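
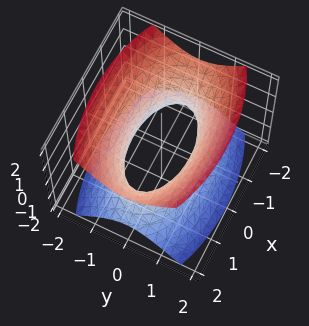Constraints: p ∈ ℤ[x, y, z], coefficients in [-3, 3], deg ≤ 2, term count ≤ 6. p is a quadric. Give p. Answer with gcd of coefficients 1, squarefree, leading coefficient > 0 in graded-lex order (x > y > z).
x^2 + 3*y^2 - 2*z^2 - 2

(a) deg p = 2.
(b) Symmetries: mirror symmetry y ↦ −y ⇒ only even powers of y; it's symmetric under z → −z, forcing even powers of z; the x ↦ −x reflection is a symmetry, so x appears only in even powers.
(c) Reading off the gridlines: the surface avoids every integer z-axis point in the box.
(d) Together with the visible shape, these determine p as stated.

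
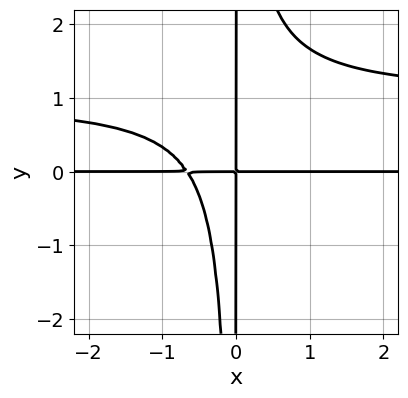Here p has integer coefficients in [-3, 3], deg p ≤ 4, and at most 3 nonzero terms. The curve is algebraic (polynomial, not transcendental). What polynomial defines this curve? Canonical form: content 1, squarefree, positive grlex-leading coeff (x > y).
3*x^2*y^2 - 3*x^2*y - 2*x*y

(a) The degree is 4 — no degree-3 curve has this shape.
(b) Against the integer gridlines: every point of the y-axis in the box is on the curve; the visible x-axis segment lies entirely on the curve.
(c) Fitting integer coefficients to these (and the overall shape) gives p.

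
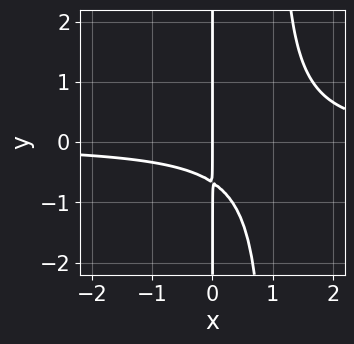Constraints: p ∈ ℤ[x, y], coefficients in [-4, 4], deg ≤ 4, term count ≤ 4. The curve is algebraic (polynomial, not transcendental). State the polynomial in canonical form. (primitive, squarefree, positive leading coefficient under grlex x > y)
The degree is 3 — no degree-2 curve has this shape.
From the visible intercepts: every point of the y-axis in the box is on the curve; one x-axis crossing is at x = 0.
These observations pin down the coefficients.

3*x^2*y - 3*x*y - 2*x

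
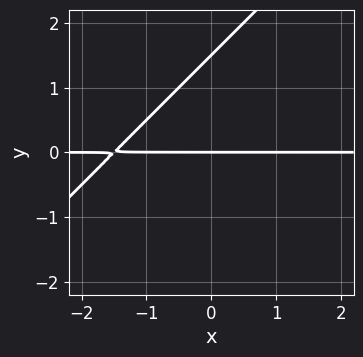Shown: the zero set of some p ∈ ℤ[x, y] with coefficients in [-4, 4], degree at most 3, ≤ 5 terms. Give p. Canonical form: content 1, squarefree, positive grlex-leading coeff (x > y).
Degree: no degree-1 curve has this shape, so deg p = 2.
From the visible intercepts: one y-axis crossing is at y = 0; every point of the x-axis in the box is on the curve.
These observations pin down the coefficients.

2*x*y - 2*y^2 + 3*y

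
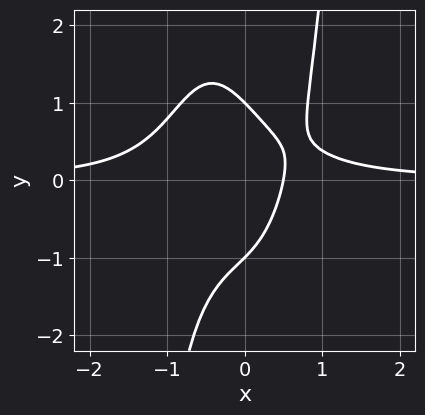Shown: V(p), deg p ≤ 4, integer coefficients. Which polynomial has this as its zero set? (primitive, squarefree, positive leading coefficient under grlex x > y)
3*x^3*y - y^2 - 2*x + 1

(a) deg p = 4. No degree-3 curve has this shape.
(b) Reading off the gridlines: the y-axis gridline crossings are at y ∈ {-1, 1}.
(c) Matching integer coefficients to the picture gives p.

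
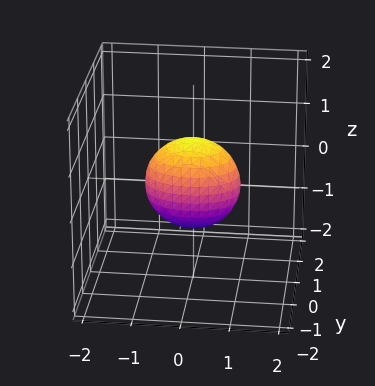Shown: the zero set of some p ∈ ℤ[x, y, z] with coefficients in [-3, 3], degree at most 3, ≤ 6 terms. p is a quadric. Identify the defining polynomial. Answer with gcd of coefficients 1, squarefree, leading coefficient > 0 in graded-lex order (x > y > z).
x^2 + 2*y^2 + z^2 - 1

deg p = 2.
Symmetries: the x ↦ −x reflection is a symmetry, so x appears only in even powers; mirror symmetry y ↦ −y ⇒ only even powers of y; it's symmetric under z → −z, forcing even powers of z.
Observable constraints: the x-axis gridline crossings are at x ∈ {-1, 1}; the z-axis gridline crossings are at z ∈ {-1, 1}.
Together with the visible shape, these determine p as stated.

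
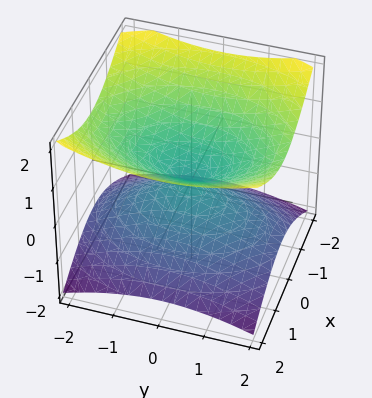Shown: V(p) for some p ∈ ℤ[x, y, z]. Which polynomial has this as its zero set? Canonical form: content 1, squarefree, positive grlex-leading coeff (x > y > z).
2*x^2 + y^2 - 3*z^2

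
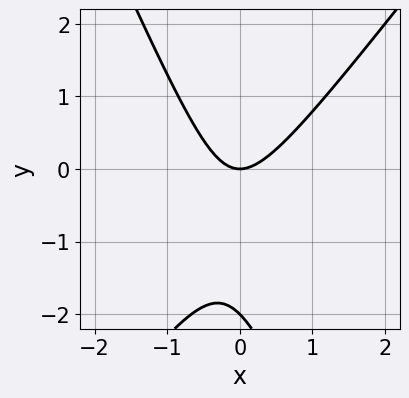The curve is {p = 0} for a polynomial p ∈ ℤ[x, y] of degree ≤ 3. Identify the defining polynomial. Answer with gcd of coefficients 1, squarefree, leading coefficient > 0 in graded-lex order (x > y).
First, deg p = 2.
Next, reading off the gridlines: the y-axis gridline crossings are at y ∈ {-2, 0}; one x-axis crossing is at x = 0.
Finally, these observations pin down the coefficients.

3*x^2 - x*y - y^2 - 2*y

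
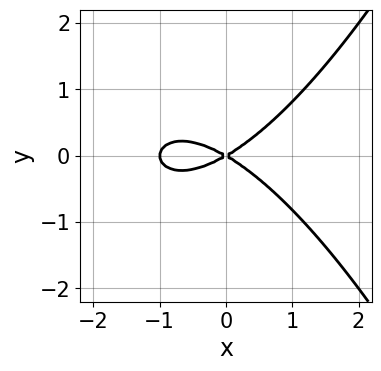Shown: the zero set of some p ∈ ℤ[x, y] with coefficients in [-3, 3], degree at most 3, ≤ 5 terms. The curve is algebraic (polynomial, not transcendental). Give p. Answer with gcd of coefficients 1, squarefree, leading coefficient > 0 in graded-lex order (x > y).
First, the degree is 3 — the shape is more complex than any degree-2 curve.
Next, symmetries: the y ↦ −y reflection is a symmetry, so y appears only in even powers.
Then, observable constraints: among the integer gridlines, it crosses the x-axis at x ∈ {-1, 0}; it crosses the y-axis at the gridline y = 0.
Finally, putting this together gives p.

x^3 + x^2 - 3*y^2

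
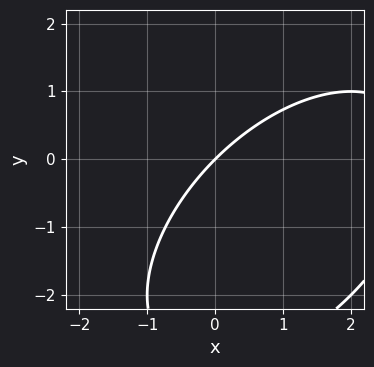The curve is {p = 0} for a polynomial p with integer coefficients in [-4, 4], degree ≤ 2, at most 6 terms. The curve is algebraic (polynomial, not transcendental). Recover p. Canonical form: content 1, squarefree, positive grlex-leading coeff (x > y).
x^2 - x*y + y^2 - 3*x + 3*y

First, deg p = 2. A generic line meets the curve in up to 2 points.
Then, checking where it meets the axes: it meets the y-axis at y = 0 (among the integer gridlines); it meets the x-axis at x = 0 (among the integer gridlines).
Finally, these observations pin down the coefficients.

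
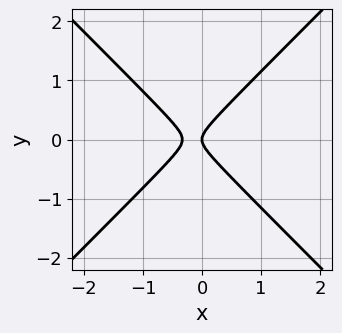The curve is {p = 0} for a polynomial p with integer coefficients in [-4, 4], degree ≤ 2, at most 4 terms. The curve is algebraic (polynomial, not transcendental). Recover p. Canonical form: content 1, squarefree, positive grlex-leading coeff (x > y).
3*x^2 - 3*y^2 + x

(a) deg p = 2. The shape is more complex than any degree-1 curve.
(b) Symmetries: mirror symmetry y ↦ −y ⇒ only even powers of y.
(c) From the axis intercepts and sections: it crosses the x-axis at the gridline x = 0; one y-axis crossing is at y = 0.
(d) Together with the visible shape, these determine p as stated.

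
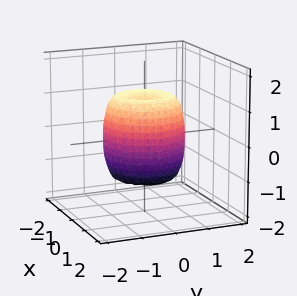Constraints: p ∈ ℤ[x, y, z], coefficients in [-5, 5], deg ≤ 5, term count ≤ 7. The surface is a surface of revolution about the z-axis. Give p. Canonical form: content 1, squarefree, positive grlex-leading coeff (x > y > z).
2*x^4 + 4*x^2*y^2 + 2*y^4 - 2*x^2 - 2*y^2 + z^2 - 1

First, degree: the shape is more complex than any degree-3 surface, so deg p = 4.
Then, by symmetry, the surface is invariant under rotation about z: p = q(x² + y², z).
Then, checking where it meets the axes: a circular section at z = 1 has radius exactly 1; the z-axis gridline crossings are at z ∈ {-1, 1}.
Finally, the integer polynomial consistent with all of this is the stated p.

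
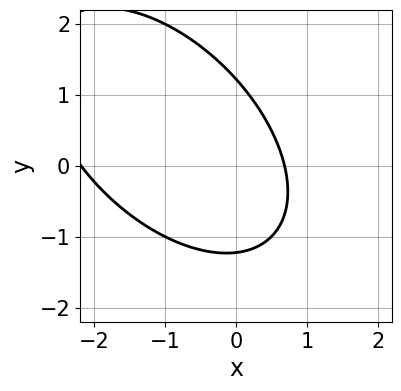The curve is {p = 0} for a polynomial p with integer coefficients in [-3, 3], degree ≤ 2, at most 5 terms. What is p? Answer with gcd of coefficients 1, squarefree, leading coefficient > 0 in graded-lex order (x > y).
deg p = 2. No degree-1 curve has this shape.
The integer polynomial consistent with all of this is the stated p.

2*x^2 + 2*x*y + 2*y^2 + 3*x - 3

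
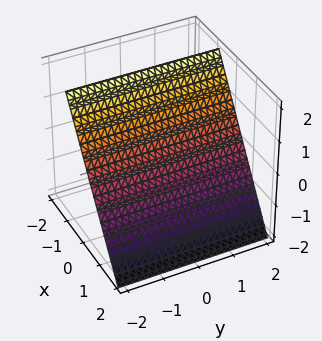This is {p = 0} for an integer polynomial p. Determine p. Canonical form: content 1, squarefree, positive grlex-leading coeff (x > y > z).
3*x + 2*z - 2

First, the degree is 1 — every cross-section is a straight line — this is a plane.
Next, against the integer gridlines: one z-axis crossing is at z = 1; the surface avoids every integer y-axis point in the box.
Finally, assembling these constraints gives the stated polynomial.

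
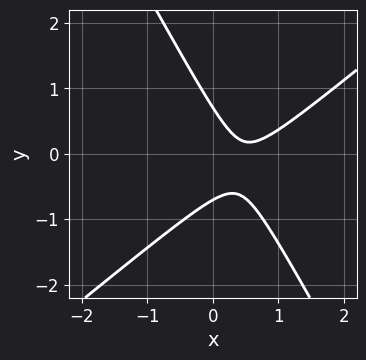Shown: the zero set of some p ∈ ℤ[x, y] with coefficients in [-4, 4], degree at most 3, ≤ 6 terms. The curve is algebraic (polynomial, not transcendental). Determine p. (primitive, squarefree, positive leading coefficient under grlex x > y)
3*x^2 - 2*x*y - 2*y^2 - 3*x + 1

The degree is 2 — no degree-1 curve has this shape.
Against the integer gridlines: the curve avoids every integer x-axis point in the box.
Solving for integer coefficients yields p as stated.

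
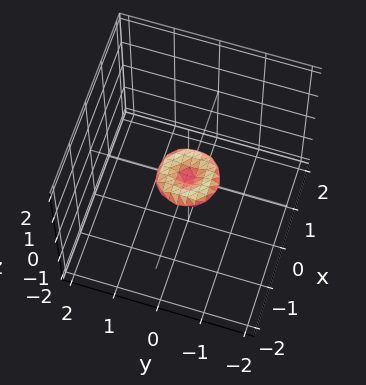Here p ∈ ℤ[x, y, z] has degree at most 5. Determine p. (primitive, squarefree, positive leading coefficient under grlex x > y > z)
2*x^4 + 4*x^2*y^2 + 2*y^4 - x^2 - y^2 + 3*z^2

1. The degree is 4 — no degree-3 surface has this shape.
2. Symmetry: the surface is invariant under rotation about z: p = q(x² + y², z).
3. From the axis intercepts and sections: it crosses the x-axis at the gridline x = 0; it crosses the y-axis at the gridline y = 0; it meets the z-axis at z = 0 (among the integer gridlines); a circular section at z = 0 has radius between 0 and 1.
4. Solving for integer coefficients yields p as stated.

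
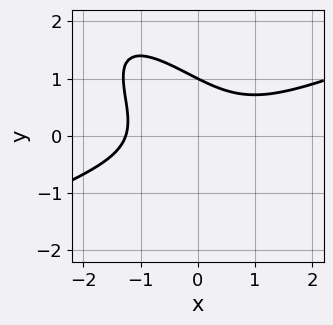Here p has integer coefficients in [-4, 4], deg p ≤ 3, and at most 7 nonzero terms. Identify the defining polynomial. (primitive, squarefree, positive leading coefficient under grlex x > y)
x^3 - x^2*y - 3*x*y^2 - 2*y^3 + 2

First, deg p = 3.
Then, against the integer gridlines: it crosses the y-axis at the gridline y = 1.
Finally, the integer polynomial consistent with all of this is the stated p.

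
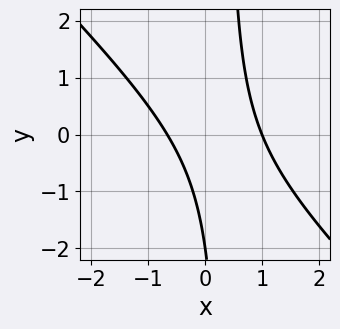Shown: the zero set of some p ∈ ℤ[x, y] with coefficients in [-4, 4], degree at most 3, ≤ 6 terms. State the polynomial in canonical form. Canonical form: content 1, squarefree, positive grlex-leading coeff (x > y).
3*x^2 + 3*x*y - x - y - 2

The degree is 2 — a generic line meets the curve in up to 2 points.
Against the integer gridlines: it crosses the x-axis at the gridline x = 1; it meets the y-axis at y = -2 (among the integer gridlines).
Solving for integer coefficients yields p as stated.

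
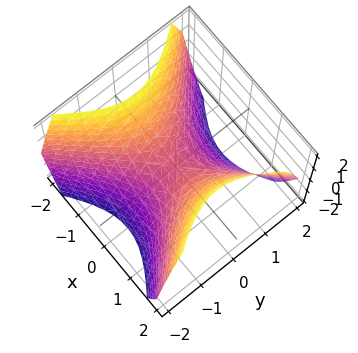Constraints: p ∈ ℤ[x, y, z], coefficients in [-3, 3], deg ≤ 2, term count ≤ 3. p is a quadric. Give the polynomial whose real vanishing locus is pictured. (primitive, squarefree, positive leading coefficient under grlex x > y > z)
First, degree: a hyperbolic paraboloid; a quadric, so deg p = 2.
Then, symmetries: the x ↦ −x reflection is a symmetry, so x appears only in even powers; it's symmetric under y → −y, forcing even powers of y.
Next, observable constraints: one x-axis crossing is at x = 0; one y-axis crossing is at y = 0; it crosses the z-axis at the gridline z = 0.
Finally, these observations pin down the coefficients.

x^2 - y^2 - z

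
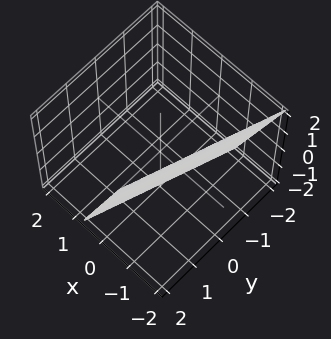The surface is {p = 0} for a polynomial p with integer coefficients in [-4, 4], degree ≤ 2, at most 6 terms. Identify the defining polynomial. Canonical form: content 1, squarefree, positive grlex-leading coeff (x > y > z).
3*x - y + z + 2

The degree is 1 — the surface is flat (a plane).
From the visible intercepts: one y-axis crossing is at y = 2; one z-axis crossing is at z = -2.
Assembling these constraints gives the stated polynomial.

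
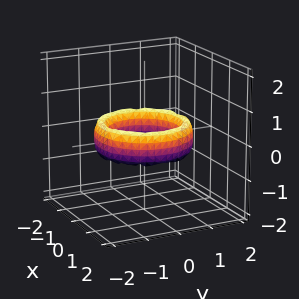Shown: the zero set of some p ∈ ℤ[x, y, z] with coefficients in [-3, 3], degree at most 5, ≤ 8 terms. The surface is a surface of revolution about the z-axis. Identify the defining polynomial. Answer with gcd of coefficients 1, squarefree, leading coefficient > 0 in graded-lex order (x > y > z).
First, the degree is 4 — a generic line meets the surface in up to 4 points.
Then, symmetries: rotational symmetry about the z-axis ⇒ p depends on x, y only through x² + y².
Next, from the axis intercepts and sections: a circular section at z = 0 has radius exactly 1; among the integer gridlines, it crosses the y-axis at y ∈ {-1, 1}.
Finally, the integer polynomial consistent with all of this is the stated p. Check: (-1, 0, 0) on the x-axis lies on the surface, and p(-1, 0, 0) = 0. ✓

x^4 + 2*x^2*y^2 + y^4 - 3*x^2 - 3*y^2 + z^2 + 2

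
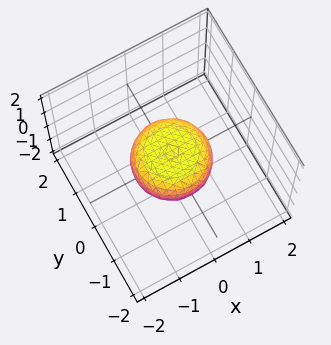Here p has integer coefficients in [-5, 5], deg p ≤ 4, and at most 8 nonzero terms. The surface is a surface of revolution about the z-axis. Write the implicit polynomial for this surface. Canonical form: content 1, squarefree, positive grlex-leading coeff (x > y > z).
2*x^4 + 4*x^2*y^2 + 2*y^4 - x^2 - y^2 + 3*z^2 - 1

1. The degree is 4 — no degree-3 surface has this shape.
2. By symmetry, every cross-section ⟂ z is a circle, so x, y appear only via x² + y².
3. From the visible intercepts: a circular section at z = 0 has radius exactly 1; the x-axis gridline crossings are at x ∈ {-1, 1}.
4. Putting this together gives p. Check: (0, -1, 0) on the y-axis lies on the surface, and p(0, -1, 0) = 0. ✓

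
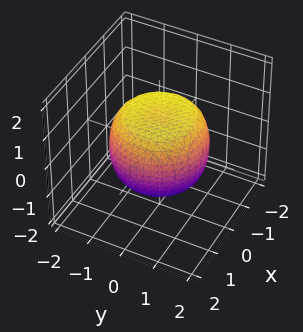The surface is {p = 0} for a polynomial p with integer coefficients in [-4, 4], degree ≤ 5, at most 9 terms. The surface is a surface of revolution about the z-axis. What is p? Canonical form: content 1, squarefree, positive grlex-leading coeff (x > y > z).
2*x^4 + 4*x^2*y^2 + 2*y^4 - 2*x^2 - 2*y^2 + 3*z^2 - 3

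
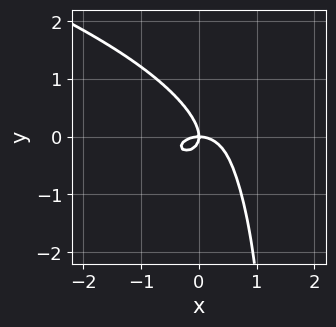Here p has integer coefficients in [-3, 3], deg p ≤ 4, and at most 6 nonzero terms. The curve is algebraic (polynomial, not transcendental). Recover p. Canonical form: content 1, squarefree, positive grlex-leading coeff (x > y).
2*x*y^3 - 2*x^3 - 3*x*y^2 - 3*y^3 - 2*x*y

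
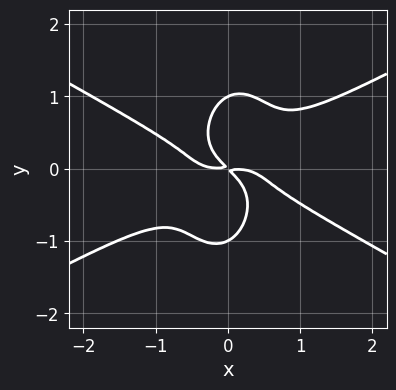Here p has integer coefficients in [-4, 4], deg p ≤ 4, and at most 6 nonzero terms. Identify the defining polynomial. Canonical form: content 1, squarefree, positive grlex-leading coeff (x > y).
1. Degree: no degree-3 curve has this shape, so deg p = 4.
2. Reading off the gridlines: the y-axis gridline crossings are at y ∈ {-1, 1}.
3. Matching integer coefficients to the picture gives p.

x^4 - 3*x^2*y^2 - y^4 + x*y + y^2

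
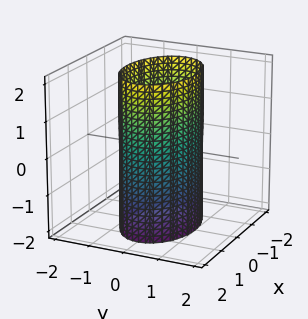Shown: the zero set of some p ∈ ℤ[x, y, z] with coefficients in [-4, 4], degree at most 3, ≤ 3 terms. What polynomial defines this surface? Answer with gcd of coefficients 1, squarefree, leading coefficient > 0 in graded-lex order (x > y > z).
deg p = 2.
Symmetries: it's symmetric under z → −z, forcing even powers of z; it's symmetric under x → −x, forcing even powers of x; mirror symmetry y ↦ −y ⇒ only even powers of y.
Checking where it meets the axes: the y-axis gridline crossings are at y ∈ {-1, 1}; the surface avoids every integer z-axis point in the box.
Solving for integer coefficients yields p as stated.

x^2 + 2*y^2 - 2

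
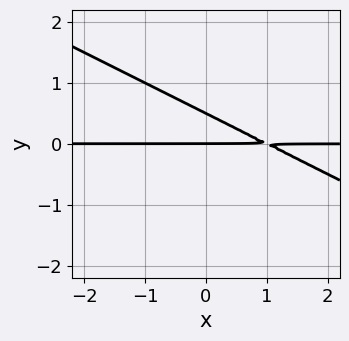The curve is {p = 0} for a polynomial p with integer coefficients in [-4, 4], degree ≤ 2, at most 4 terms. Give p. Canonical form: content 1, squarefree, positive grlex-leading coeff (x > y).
x*y + 2*y^2 - y

1. deg p = 2. A generic line meets the curve in up to 2 points.
2. From the axis intercepts and sections: every point of the x-axis in the box is on the curve; one y-axis crossing is at y = 0.
3. Together with the visible shape, these determine p as stated.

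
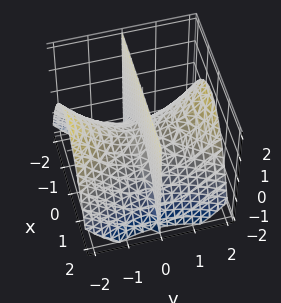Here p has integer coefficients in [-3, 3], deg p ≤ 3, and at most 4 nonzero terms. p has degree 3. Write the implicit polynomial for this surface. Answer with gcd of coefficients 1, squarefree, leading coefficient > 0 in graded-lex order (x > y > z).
The picture has 2 separate pieces. They look like related sheets of one shape, so recover p as a whole.
Degree: the shape is more complex than any degree-2 surface, so deg p = 3.
Observable constraints: the visible x-axis segment lies entirely on the surface; one y-axis crossing is at y = 0; the visible z-axis segment lies entirely on the surface.
Together with the visible shape, these determine p as stated.

2*x^2*y - y^3 + 3*y*z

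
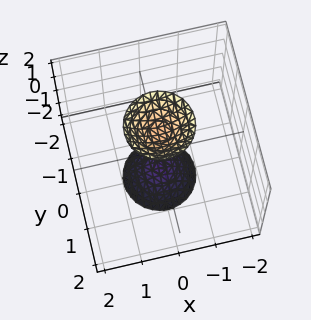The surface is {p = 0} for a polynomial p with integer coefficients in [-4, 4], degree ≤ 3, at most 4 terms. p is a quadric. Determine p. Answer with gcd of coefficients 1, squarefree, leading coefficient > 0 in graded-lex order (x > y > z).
3*x^2 + 3*y^2 - z^2 + 2

1. The picture has 2 separate pieces. Treating them together as one polynomial.
2. The degree is 2 — two separate bowl-shaped sheets opening away from each other; a quadric.
3. Symmetries: it's symmetric under z → −z, forcing even powers of z; every cross-section ⟂ z is a circle, so x, y appear only via x² + y².
4. Observable constraints: it misses every integer gridline on the x-axis; no y-intercept at any integer in the box.
5. Matching integer coefficients to the picture gives p.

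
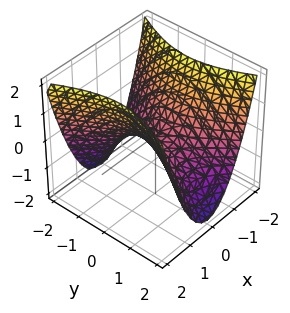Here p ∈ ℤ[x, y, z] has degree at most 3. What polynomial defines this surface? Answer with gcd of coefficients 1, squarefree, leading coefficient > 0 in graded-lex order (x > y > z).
The degree is 2 — a saddle surface; a quadric.
Symmetries: it's symmetric under y → −y, forcing even powers of y; it's symmetric under x → −x, forcing even powers of x.
Reading off the gridlines: it meets the z-axis at z = 0 (among the integer gridlines); it meets the y-axis at y = 0 (among the integer gridlines).
Assembling these constraints gives the stated polynomial.

2*x^2 - y^2 - 2*z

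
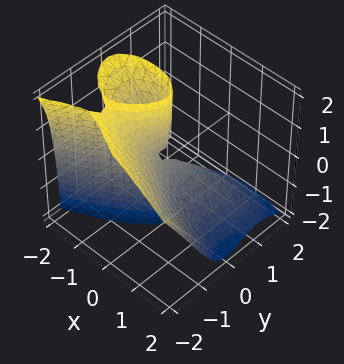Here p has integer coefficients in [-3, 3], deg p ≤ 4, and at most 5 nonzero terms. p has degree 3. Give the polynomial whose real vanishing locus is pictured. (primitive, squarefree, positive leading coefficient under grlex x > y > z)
y^3 + y^2*z + x^2 + x*z

First, the degree is 3 — a generic line meets the surface in up to 3 points.
Then, against the integer gridlines: the visible z-axis segment lies entirely on the surface; it meets the y-axis at y = 0 (among the integer gridlines); it meets the x-axis at x = 0 (among the integer gridlines).
Finally, together with the visible shape, these determine p as stated.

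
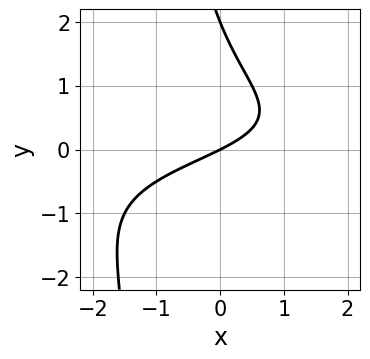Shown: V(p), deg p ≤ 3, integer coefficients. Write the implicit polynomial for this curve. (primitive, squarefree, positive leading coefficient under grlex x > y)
x*y^2 + y^2 + x - 2*y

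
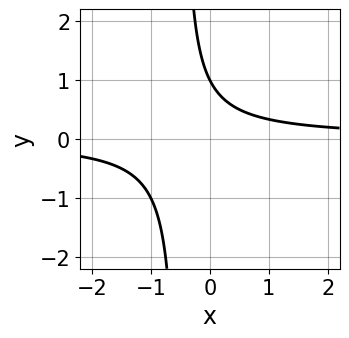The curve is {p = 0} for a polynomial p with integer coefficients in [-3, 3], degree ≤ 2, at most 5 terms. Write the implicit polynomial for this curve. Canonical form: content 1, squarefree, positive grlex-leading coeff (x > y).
2*x*y + y - 1

First, the degree is 2 — a generic line meets the curve in up to 2 points.
Then, observable constraints: the curve avoids every integer x-axis point in the box; it meets the y-axis at y = 1 (among the integer gridlines).
Finally, these observations pin down the coefficients.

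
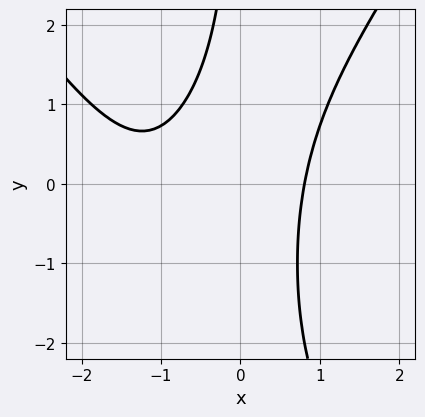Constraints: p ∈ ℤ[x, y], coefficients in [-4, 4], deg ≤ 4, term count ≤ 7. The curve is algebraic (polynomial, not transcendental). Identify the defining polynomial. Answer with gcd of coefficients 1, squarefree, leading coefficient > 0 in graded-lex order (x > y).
2*x^3 - x*y^2 + 3*x^2 - 2*x*y - 3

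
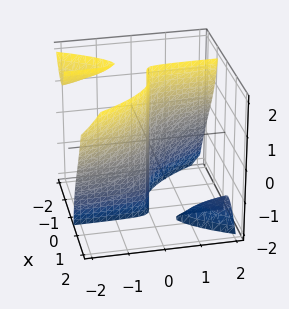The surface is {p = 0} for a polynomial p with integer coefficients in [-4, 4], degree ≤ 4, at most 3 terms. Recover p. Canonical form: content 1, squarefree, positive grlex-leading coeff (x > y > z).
x^3 + x*y*z + y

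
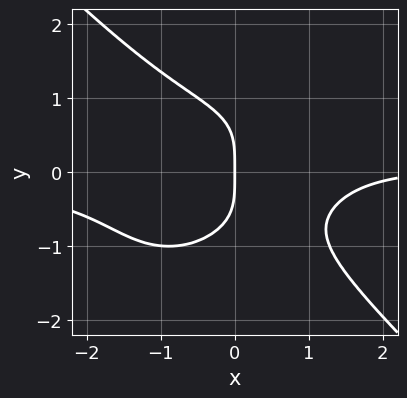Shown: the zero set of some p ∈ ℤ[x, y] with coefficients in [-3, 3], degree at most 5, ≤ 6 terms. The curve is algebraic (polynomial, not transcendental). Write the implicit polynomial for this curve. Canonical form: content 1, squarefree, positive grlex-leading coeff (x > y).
2*x^3*y + 2*y^4 - x^2 + 3*x

First, deg p = 4. A generic line meets the curve in up to 4 points.
Next, reading off the gridlines: it crosses the x-axis at the gridline x = 0; it crosses the y-axis at the gridline y = 0.
Finally, assembling these constraints gives the stated polynomial.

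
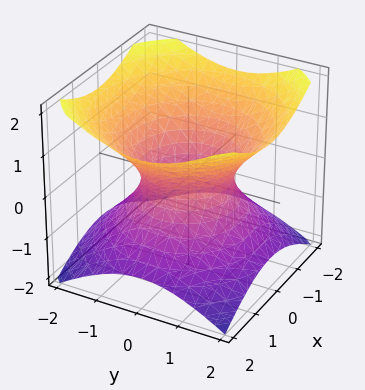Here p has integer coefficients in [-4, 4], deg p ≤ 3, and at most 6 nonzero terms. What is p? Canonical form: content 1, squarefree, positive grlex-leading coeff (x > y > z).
2*x^2 + 2*y^2 - 3*z^2 - 2

(a) Degree: one connected sheet with a waist; a quadric, so deg p = 2.
(b) Symmetries: rotational symmetry about the z-axis ⇒ p depends on x, y only through x² + y²; mirror symmetry z ↦ −z ⇒ only even powers of z.
(c) From the axis intercepts and sections: it misses every integer gridline on the z-axis; the y-axis gridline crossings are at y ∈ {-1, 1}.
(d) The integer polynomial consistent with all of this is the stated p. Check: (1, 0, 0) on the x-axis lies on the surface, and p(1, 0, 0) = 0. ✓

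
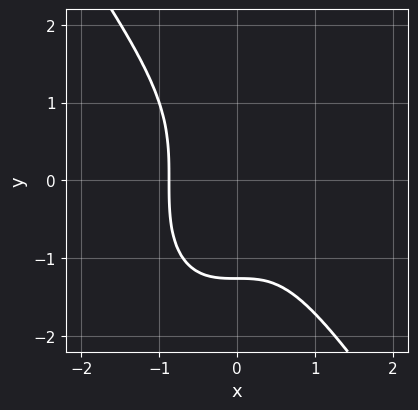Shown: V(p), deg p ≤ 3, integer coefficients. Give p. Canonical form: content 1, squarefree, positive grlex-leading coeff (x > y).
Degree: the shape is more complex than any degree-2 curve, so deg p = 3.
Solving for integer coefficients yields p as stated.

3*x^3 + y^3 + 2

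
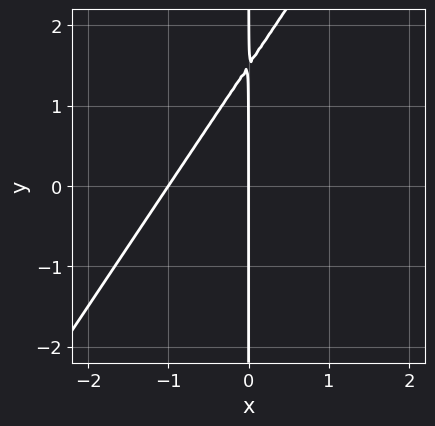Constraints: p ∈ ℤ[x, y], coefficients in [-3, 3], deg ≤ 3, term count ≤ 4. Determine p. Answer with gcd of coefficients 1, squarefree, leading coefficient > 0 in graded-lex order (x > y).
The degree is 2 — no degree-1 curve has this shape.
Reading off the gridlines: the x-axis gridline crossings are at x ∈ {-1, 0}; the visible y-axis segment lies entirely on the curve.
Together with the visible shape, these determine p as stated.

3*x^2 - 2*x*y + 3*x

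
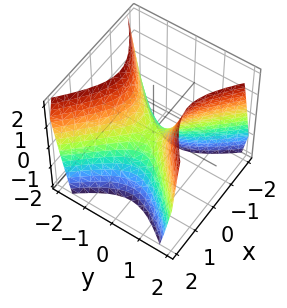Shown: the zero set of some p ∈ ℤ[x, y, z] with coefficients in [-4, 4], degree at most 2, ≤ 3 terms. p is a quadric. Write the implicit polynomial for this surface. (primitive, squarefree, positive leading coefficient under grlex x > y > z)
First, the degree is 2 — a saddle surface; a quadric.
Next, symmetries: the x ↦ −x reflection is a symmetry, so x appears only in even powers; it's symmetric under y → −y, forcing even powers of y.
Then, reading off the gridlines: it meets the y-axis at y = 0 (among the integer gridlines); one z-axis crossing is at z = 0; one x-axis crossing is at x = 0.
Finally, assembling these constraints gives the stated polynomial.

3*x^2 - 3*y^2 + 2*z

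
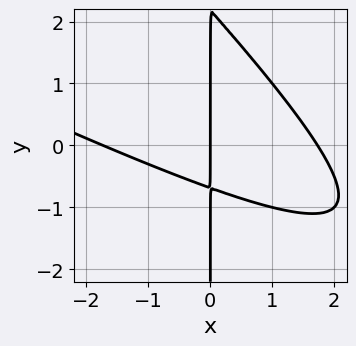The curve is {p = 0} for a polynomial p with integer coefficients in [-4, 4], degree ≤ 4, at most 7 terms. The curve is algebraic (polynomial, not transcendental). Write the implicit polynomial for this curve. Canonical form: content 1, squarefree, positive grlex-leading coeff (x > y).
First, deg p = 3.
Then, from the visible intercepts: the visible y-axis segment lies entirely on the curve; one x-axis crossing is at x = 0.
Finally, these observations pin down the coefficients.

x^3 + 3*x^2*y + 2*x*y^2 - 3*x*y - 3*x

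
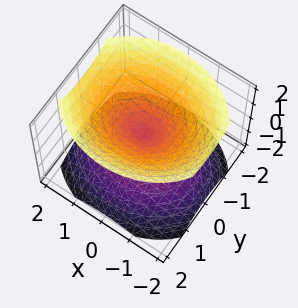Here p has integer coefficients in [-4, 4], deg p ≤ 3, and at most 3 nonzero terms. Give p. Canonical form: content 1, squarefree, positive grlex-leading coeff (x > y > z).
(a) I count 2 distinct pieces.
(b) The degree is 2 — a double cone through the origin; a quadric.
(c) Symmetries: mirror symmetry z ↦ −z ⇒ only even powers of z; the y ↦ −y reflection is a symmetry, so y appears only in even powers; it's symmetric under x → −x, forcing even powers of x.
(d) From the visible intercepts: it crosses the y-axis at the gridline y = 0; it meets the z-axis at z = 0 (among the integer gridlines).
(e) Solving for integer coefficients yields p as stated.

2*x^2 + 3*y^2 - 3*z^2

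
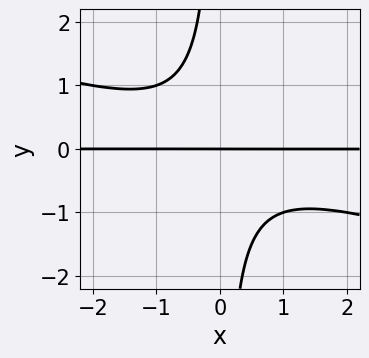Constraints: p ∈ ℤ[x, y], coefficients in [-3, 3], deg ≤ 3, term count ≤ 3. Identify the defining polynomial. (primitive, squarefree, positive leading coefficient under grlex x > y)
x^2*y + 3*x*y^2 + 2*y

Degree: the shape is more complex than any degree-2 curve, so deg p = 3.
Observable constraints: it meets the y-axis at y = 0 (among the integer gridlines); the visible x-axis segment lies entirely on the curve.
Solving for integer coefficients yields p as stated.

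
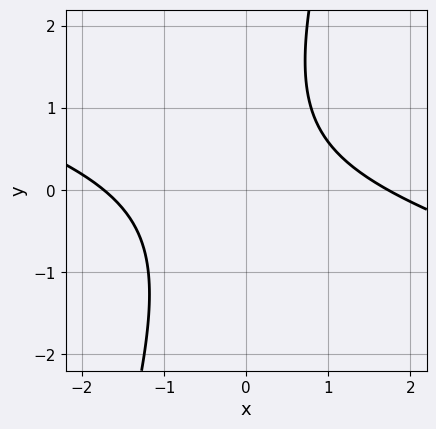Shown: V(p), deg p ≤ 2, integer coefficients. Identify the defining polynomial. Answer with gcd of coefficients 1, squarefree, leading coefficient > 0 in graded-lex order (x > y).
(a) Degree: no degree-1 curve has this shape, so deg p = 2.
(b) Checking where it meets the axes: the curve avoids every integer y-axis point in the box.
(c) Fitting integer coefficients to these (and the overall shape) gives p.

x^2 + 3*x*y - y^2 + y - 3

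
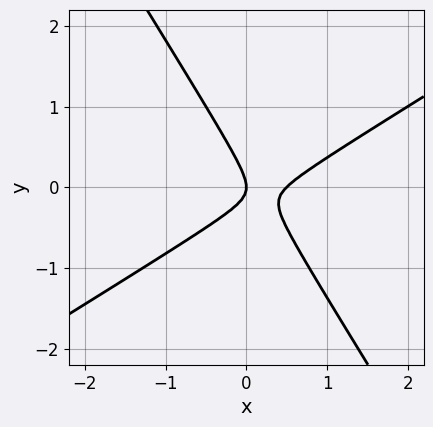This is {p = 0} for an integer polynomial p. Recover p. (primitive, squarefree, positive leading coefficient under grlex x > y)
2*x^2 - 2*x*y - 2*y^2 - x

(a) Degree: a generic line meets the curve in up to 2 points, so deg p = 2.
(b) From the axis intercepts and sections: it crosses the y-axis at the gridline y = 0; one x-axis crossing is at x = 0.
(c) Putting this together gives p.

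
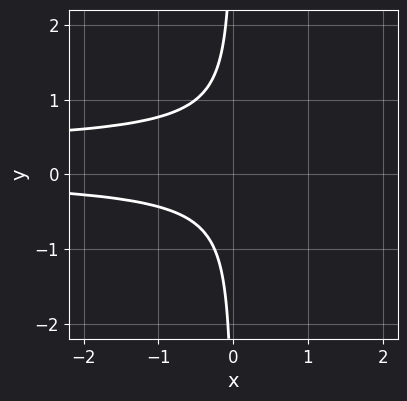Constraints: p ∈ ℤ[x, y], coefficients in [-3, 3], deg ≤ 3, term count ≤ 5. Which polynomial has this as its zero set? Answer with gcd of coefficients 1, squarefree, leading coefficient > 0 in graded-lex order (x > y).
1. Degree: no degree-2 curve has this shape, so deg p = 3.
2. Checking where it meets the axes: the curve avoids every integer y-axis point in the box; the curve avoids every integer x-axis point in the box.
3. Fitting integer coefficients to these (and the overall shape) gives p.

3*x*y^2 - x*y + 1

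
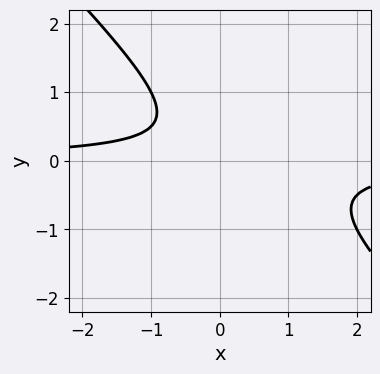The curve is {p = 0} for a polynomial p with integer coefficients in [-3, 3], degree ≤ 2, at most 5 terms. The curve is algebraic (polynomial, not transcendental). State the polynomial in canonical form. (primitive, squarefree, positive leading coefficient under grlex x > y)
2*x*y + 2*y^2 - y + 1

First, the degree is 2 — the shape is more complex than any degree-1 curve.
Next, from the visible intercepts: it misses every integer gridline on the x-axis; no y-intercept at any integer in the box.
Finally, these observations pin down the coefficients.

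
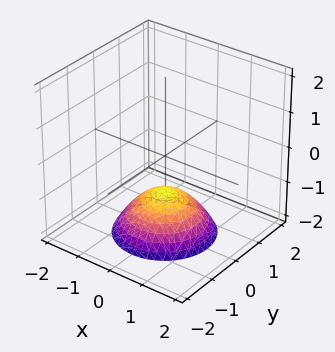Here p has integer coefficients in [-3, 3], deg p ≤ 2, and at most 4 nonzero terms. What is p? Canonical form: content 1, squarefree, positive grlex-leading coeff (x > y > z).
1. The degree is 2 — no degree-1 surface has this shape.
2. Symmetries: rotational symmetry about the z-axis ⇒ p depends on x, y only through x² + y².
3. Against the integer gridlines: no y-intercept at any integer in the box; a circular section at z = -2 has radius between 1 and 2; it misses every integer gridline on the x-axis.
4. These observations pin down the coefficients. Check: (0, 0, -1) on the z-axis lies on the surface, and p(0, 0, -1) = 0. ✓

2*x^2 + 2*y^2 + 3*z + 3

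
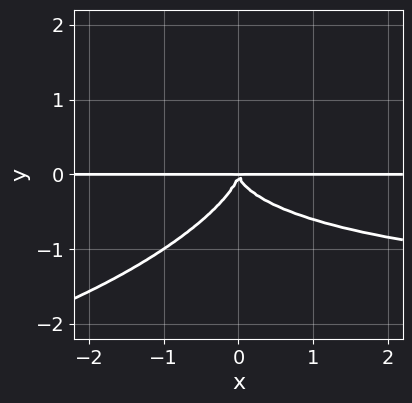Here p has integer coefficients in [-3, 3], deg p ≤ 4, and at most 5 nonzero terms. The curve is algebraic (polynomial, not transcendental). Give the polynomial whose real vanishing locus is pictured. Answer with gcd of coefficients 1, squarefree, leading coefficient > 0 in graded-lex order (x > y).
x^2*y^2 - 2*x*y^3 + 3*y^4 + 2*x^2*y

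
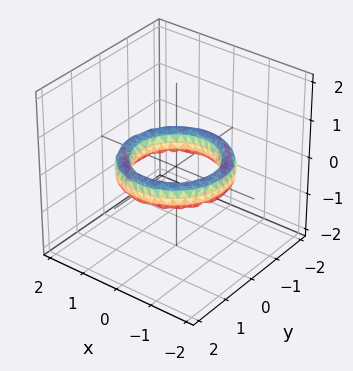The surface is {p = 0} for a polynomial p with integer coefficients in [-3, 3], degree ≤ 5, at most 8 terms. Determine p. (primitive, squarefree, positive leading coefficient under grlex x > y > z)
First, deg p = 4.
Then, symmetry: every cross-section ⟂ z is a circle, so x, y appear only via x² + y².
Then, observable constraints: a circular section at z = 0 has radius exactly 1; the surface avoids every integer z-axis point in the box; the x-axis gridline crossings are at x ∈ {-1, 1}; the y-axis gridline crossings are at y ∈ {-1, 1}.
Finally, these observations pin down the coefficients.

x^4 + 2*x^2*y^2 + y^4 - 3*x^2 - 3*y^2 + 2*z^2 + 2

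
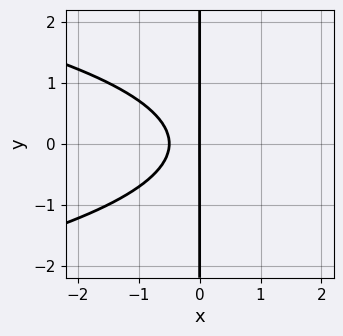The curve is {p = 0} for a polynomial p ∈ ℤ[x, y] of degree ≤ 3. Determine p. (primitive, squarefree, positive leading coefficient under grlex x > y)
2*x*y^2 + 2*x^2 + x

1. The degree is 3 — the shape is more complex than any degree-2 curve.
2. Symmetries: mirror symmetry y ↦ −y ⇒ only even powers of y.
3. Checking where it meets the axes: it meets the x-axis at x = 0 (among the integer gridlines); every point of the y-axis in the box is on the curve.
4. Matching integer coefficients to the picture gives p.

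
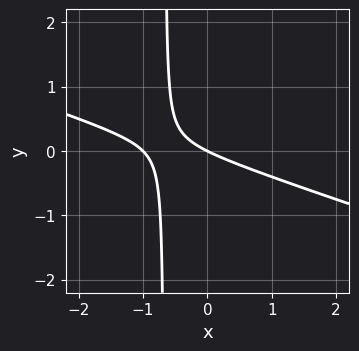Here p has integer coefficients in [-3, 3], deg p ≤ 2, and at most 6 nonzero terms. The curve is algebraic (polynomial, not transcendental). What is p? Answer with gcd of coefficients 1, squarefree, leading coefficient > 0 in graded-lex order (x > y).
x^2 + 3*x*y + x + 2*y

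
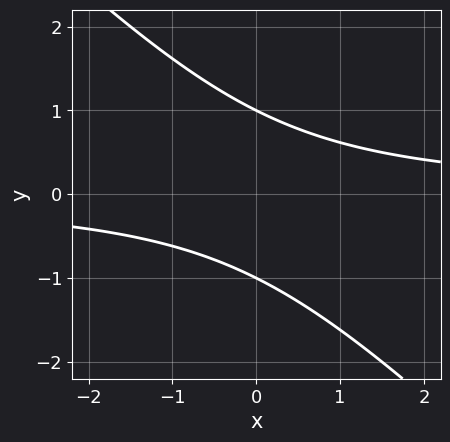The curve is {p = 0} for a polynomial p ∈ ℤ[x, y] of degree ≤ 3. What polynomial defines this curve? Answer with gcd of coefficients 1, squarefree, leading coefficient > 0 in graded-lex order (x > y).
First, degree: a generic line meets the curve in up to 2 points, so deg p = 2.
Then, from the visible intercepts: no x-intercept at any integer in the box; among the integer gridlines, it crosses the y-axis at y ∈ {-1, 1}.
Finally, matching integer coefficients to the picture gives p.

x*y + y^2 - 1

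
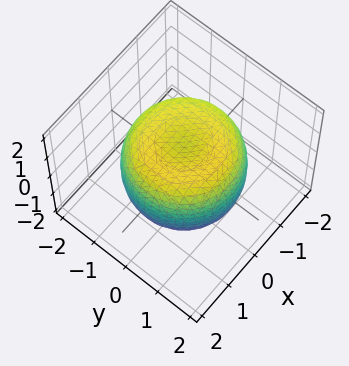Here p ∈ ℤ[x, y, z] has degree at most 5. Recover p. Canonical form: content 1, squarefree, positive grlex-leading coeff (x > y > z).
(a) The degree is 4 — the shape is more complex than any degree-3 surface.
(b) By symmetry, the z-axis is an axis of rotation, so x and y enter only as x² + y².
(c) Checking where it meets the axes: a circular section at z = 1 has radius between 1 and 2; the z-axis gridline crossings are at z ∈ {-1, 1}.
(d) Matching integer coefficients to the picture gives p.

2*x^4 + 4*x^2*y^2 + 2*y^4 - 3*x^2 - 3*y^2 + 3*z^2 - 3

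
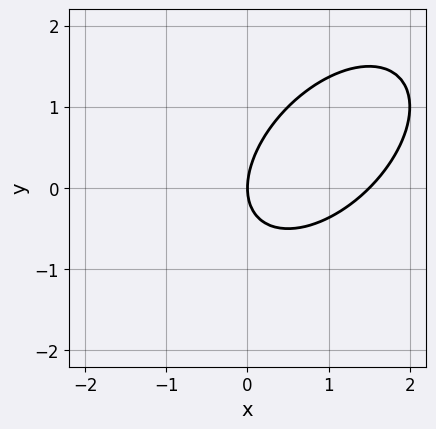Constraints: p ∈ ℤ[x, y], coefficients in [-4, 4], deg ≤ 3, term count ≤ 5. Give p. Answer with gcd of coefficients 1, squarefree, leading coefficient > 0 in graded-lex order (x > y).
2*x^2 - 2*x*y + 2*y^2 - 3*x

First, deg p = 2. No degree-1 curve has this shape.
Then, from the visible intercepts: one x-axis crossing is at x = 0; it meets the y-axis at y = 0 (among the integer gridlines).
Finally, putting this together gives p.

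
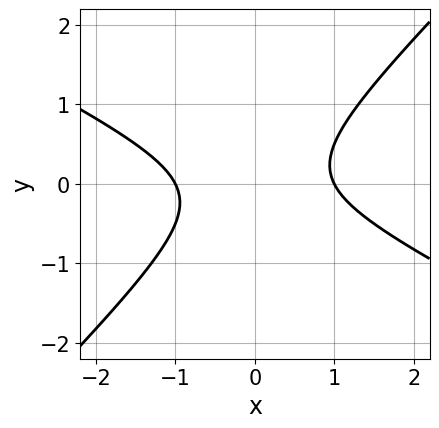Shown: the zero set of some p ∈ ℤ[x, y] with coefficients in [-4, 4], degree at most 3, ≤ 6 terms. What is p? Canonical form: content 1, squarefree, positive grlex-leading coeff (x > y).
First, deg p = 2. No degree-1 curve has this shape.
Then, from the visible intercepts: among the integer gridlines, it crosses the x-axis at x ∈ {-1, 1}; no y-intercept at any integer in the box.
Finally, putting this together gives p.

x^2 + x*y - 2*y^2 - 1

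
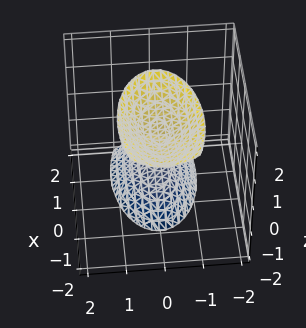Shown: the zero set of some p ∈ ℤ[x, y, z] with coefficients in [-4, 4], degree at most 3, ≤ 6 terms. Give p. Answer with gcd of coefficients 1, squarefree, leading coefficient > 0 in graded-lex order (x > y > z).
First, I count 2 distinct pieces. Treating them together as one polynomial.
Then, degree: the shape is more complex than any degree-1 surface, so deg p = 2.
Next, reading off the gridlines: it misses every integer gridline on the y-axis; it misses every integer gridline on the x-axis.
Finally, matching integer coefficients to the picture gives p.

x^2 + x*z + 3*y^2 - z^2 + 2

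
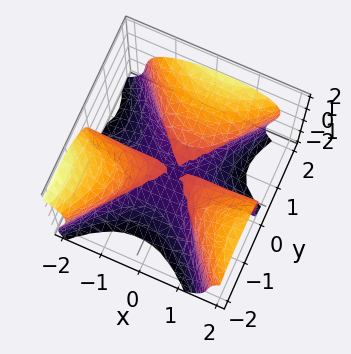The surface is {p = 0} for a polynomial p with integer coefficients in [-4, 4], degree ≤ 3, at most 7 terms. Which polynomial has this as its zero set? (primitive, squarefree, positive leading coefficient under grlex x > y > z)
3*x^2*y - x*y*z - 2*y^3 + 2*z^3 + 3*z^2

The degree is 3 — no degree-2 surface has this shape.
Reading off the gridlines: it meets the z-axis at z = 0 (among the integer gridlines); one y-axis crossing is at y = 0; every point of the x-axis in the box is on the surface.
Together with the visible shape, these determine p as stated.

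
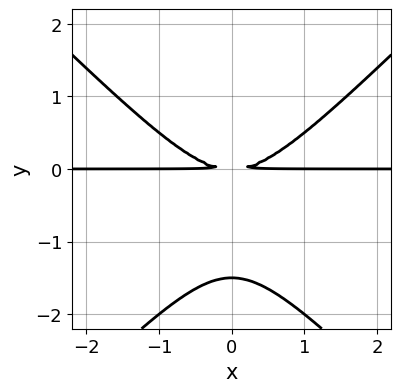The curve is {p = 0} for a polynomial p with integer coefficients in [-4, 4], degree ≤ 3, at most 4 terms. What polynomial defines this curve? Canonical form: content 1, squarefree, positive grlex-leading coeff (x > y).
2*x^2*y - 2*y^3 - 3*y^2

1. Degree: the shape is more complex than any degree-2 curve, so deg p = 3.
2. Symmetries: mirror symmetry x ↦ −x ⇒ only even powers of x.
3. Against the integer gridlines: every point of the x-axis in the box is on the curve.
4. Together with the visible shape, these determine p as stated.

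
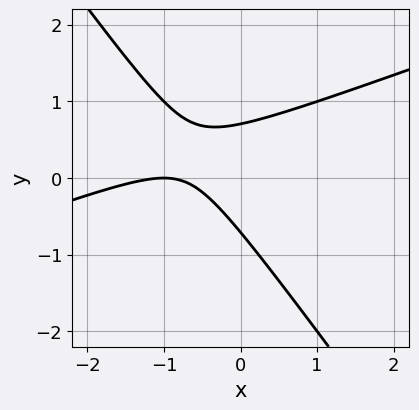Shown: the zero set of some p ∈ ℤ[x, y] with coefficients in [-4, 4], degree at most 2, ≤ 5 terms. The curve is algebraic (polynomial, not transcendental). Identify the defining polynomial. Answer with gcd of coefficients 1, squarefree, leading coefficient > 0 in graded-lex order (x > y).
x^2 - 2*x*y - 2*y^2 + 2*x + 1

deg p = 2. The shape is more complex than any degree-1 curve.
From the visible intercepts: it crosses the x-axis at the gridline x = -1.
Matching integer coefficients to the picture gives p.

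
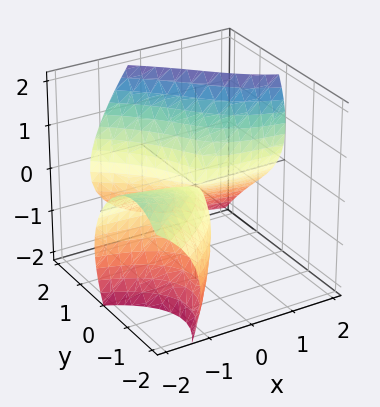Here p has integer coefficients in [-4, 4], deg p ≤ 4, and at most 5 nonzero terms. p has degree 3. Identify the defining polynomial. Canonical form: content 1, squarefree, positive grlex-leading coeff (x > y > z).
y^3 + 3*x*y + 2*x*z + y*z - 2*z^2

First, I count 2 distinct pieces. Treating them together as one polynomial.
Then, the degree is 3 — a generic line meets the surface in up to 3 points.
Then, from the visible intercepts: every point of the x-axis in the box is on the surface; it meets the z-axis at z = 0 (among the integer gridlines).
Finally, these observations pin down the coefficients.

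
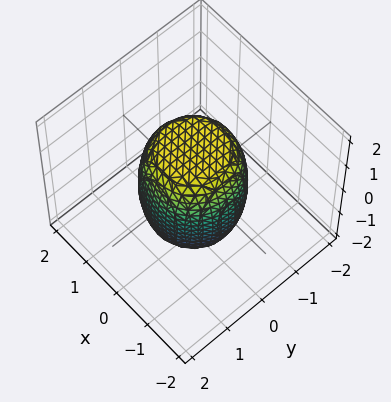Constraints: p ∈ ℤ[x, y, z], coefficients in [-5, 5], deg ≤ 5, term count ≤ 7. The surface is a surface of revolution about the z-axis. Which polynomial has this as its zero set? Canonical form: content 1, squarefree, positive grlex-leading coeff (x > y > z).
2*x^4 + 4*x^2*y^2 + 2*y^4 - x^2 - y^2 + z^2 - 2

First, the degree is 4 — a generic line meets the surface in up to 4 points.
Then, symmetry: the z-axis is an axis of rotation, so x and y enter only as x² + y².
Then, against the integer gridlines: a circular section at z = 1 has radius exactly 1.
Finally, together with the visible shape, these determine p as stated.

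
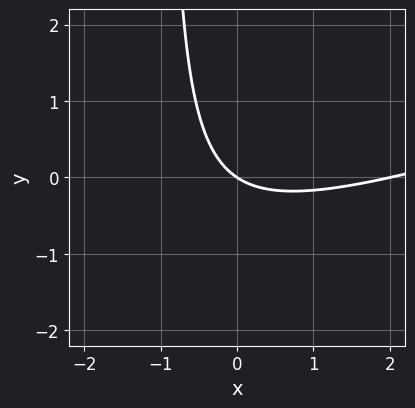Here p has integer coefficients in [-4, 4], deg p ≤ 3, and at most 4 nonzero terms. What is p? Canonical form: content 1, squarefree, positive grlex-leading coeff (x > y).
x^2 - 3*x*y - 2*x - 3*y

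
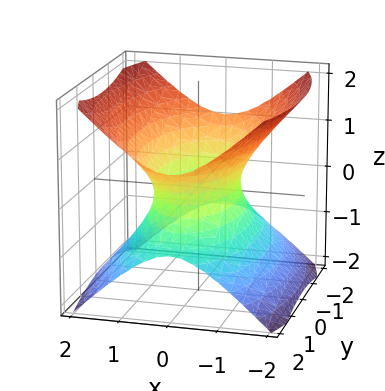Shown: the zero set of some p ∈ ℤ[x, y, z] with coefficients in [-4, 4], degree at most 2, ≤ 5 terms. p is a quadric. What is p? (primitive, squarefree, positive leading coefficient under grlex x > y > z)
(a) The degree is 2 — one connected sheet with a waist; a quadric.
(b) Symmetries: it's symmetric under y → −y, forcing even powers of y; it's symmetric under z → −z, forcing even powers of z; it's symmetric under x → −x, forcing even powers of x.
(c) Observable constraints: no z-intercept at any integer in the box.
(d) Together with the visible shape, these determine p as stated.

3*x^2 + y^2 - 3*z^2 - 2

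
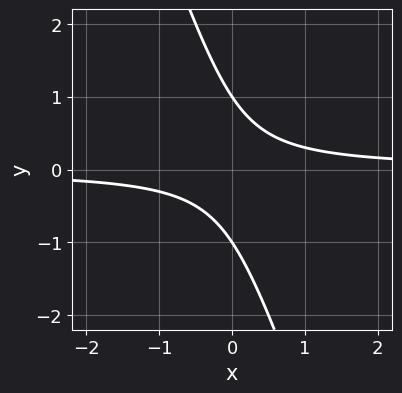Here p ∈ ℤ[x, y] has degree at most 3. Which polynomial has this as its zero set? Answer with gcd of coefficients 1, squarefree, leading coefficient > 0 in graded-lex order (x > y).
3*x*y + y^2 - 1

1. deg p = 2. A generic line meets the curve in up to 2 points.
2. Observable constraints: the y-axis gridline crossings are at y ∈ {-1, 1}; it misses every integer gridline on the x-axis.
3. Solving for integer coefficients yields p as stated.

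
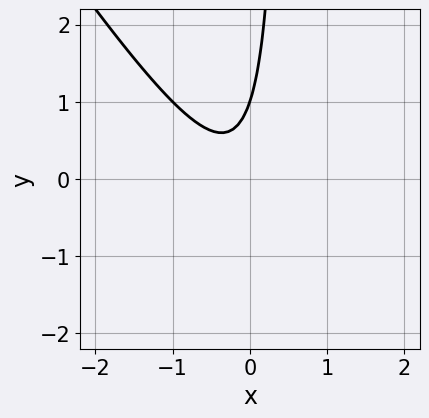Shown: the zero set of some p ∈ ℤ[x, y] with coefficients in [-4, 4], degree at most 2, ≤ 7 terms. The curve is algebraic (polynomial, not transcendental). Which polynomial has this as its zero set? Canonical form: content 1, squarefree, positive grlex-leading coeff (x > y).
3*x^2 + 2*x*y + x - y + 1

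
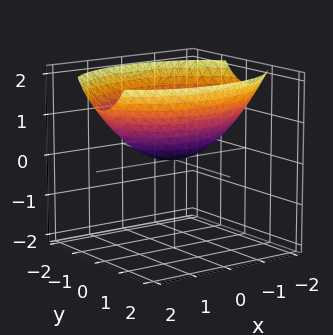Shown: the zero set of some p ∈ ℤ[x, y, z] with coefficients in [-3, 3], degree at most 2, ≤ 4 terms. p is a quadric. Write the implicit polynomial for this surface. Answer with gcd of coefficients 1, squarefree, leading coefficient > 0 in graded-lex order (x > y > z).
x^2 + 2*y^2 - 3*z

deg p = 2. A paraboloid; a quadric.
Symmetries: it's symmetric under y → −y, forcing even powers of y; it's symmetric under x → −x, forcing even powers of x.
Against the integer gridlines: it crosses the z-axis at the gridline z = 0; one x-axis crossing is at x = 0; it crosses the y-axis at the gridline y = 0.
Matching integer coefficients to the picture gives p.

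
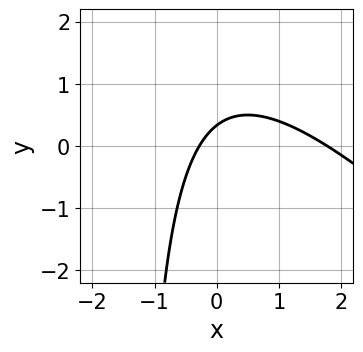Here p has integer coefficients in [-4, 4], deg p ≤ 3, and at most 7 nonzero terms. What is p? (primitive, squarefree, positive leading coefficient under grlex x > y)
2*x^2 + 2*x*y - 3*x + 3*y - 1

(a) deg p = 2. A generic line meets the curve in up to 2 points.
(b) Matching integer coefficients to the picture gives p.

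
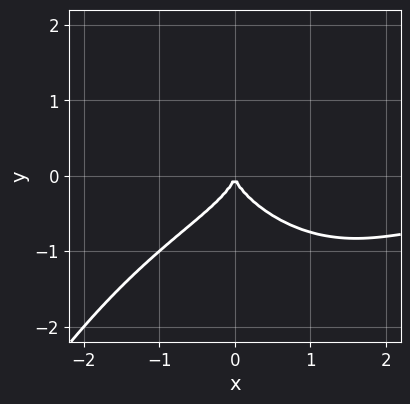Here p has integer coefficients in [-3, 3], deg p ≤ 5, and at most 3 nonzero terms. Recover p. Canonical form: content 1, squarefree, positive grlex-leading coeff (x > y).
x^3*y + 3*y^3 + 2*x^2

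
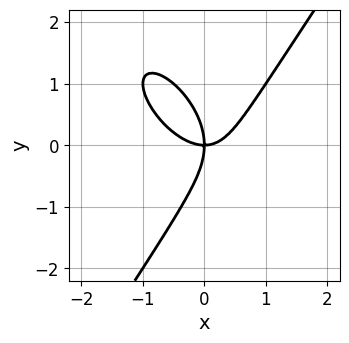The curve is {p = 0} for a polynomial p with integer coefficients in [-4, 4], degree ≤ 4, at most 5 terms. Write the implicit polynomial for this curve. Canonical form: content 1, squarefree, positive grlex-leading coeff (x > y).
(a) The degree is 3 — no degree-2 curve has this shape.
(b) Checking where it meets the axes: it crosses the x-axis at the gridline x = 0; it meets the y-axis at y = 0 (among the integer gridlines).
(c) The integer polynomial consistent with all of this is the stated p.

2*x^3 + x^2*y - y^3 - 2*x*y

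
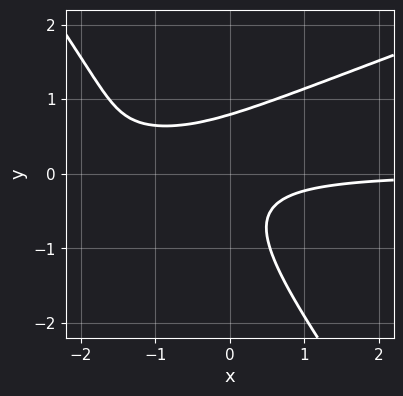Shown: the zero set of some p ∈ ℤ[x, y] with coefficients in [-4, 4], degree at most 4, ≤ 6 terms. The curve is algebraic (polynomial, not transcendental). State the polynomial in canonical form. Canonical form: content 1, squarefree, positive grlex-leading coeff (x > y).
x^2*y - 2*x*y^2 - 2*y^3 + 3*x*y + 1

First, the degree is 3 — no degree-2 curve has this shape.
Next, checking where it meets the axes: it misses every integer gridline on the x-axis.
Finally, putting this together gives p.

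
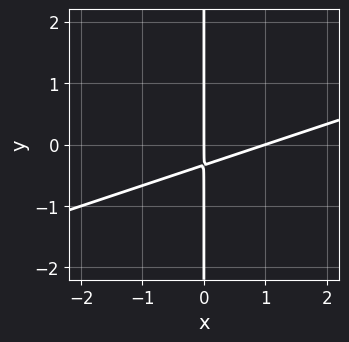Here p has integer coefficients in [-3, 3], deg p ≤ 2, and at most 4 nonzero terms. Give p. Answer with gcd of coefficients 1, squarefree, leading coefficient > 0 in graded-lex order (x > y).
(a) Degree: no degree-1 curve has this shape, so deg p = 2.
(b) Reading off the gridlines: the visible y-axis segment lies entirely on the curve; the x-axis gridline crossings are at x ∈ {0, 1}.
(c) Fitting integer coefficients to these (and the overall shape) gives p.

x^2 - 3*x*y - x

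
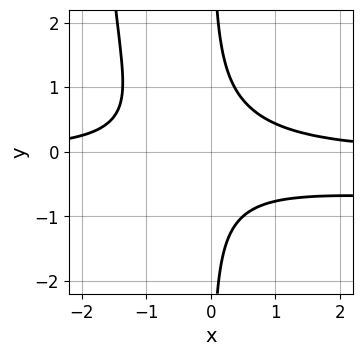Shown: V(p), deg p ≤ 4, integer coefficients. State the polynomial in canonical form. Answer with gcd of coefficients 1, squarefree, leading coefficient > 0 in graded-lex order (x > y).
x^2*y^2 + x^2*y + 2*x*y^2 - 1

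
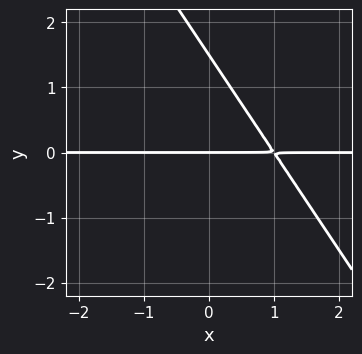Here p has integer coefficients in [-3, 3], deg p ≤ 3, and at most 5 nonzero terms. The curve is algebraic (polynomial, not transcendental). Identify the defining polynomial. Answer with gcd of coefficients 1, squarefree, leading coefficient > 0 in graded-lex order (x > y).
3*x*y + 2*y^2 - 3*y

(a) The degree is 2 — the shape is more complex than any degree-1 curve.
(b) Against the integer gridlines: every point of the x-axis in the box is on the curve; it meets the y-axis at y = 0 (among the integer gridlines).
(c) These observations pin down the coefficients.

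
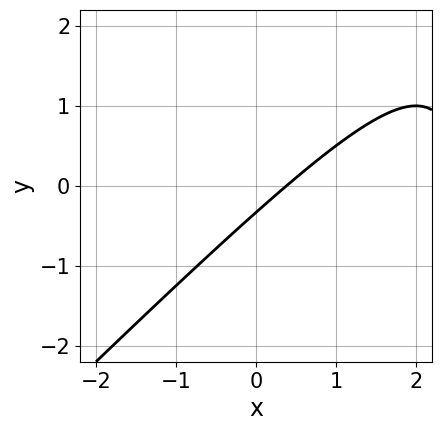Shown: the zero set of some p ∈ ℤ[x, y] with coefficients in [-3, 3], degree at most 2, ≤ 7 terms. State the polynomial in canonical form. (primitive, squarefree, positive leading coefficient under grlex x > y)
x^2 - x*y - 3*x + 3*y + 1

The degree is 2 — the shape is more complex than any degree-1 curve.
The integer polynomial consistent with all of this is the stated p.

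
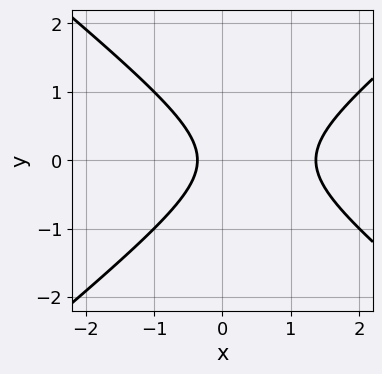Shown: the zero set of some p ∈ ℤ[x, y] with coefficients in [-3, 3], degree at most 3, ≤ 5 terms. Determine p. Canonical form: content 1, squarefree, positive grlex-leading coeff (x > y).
2*x^2 - 3*y^2 - 2*x - 1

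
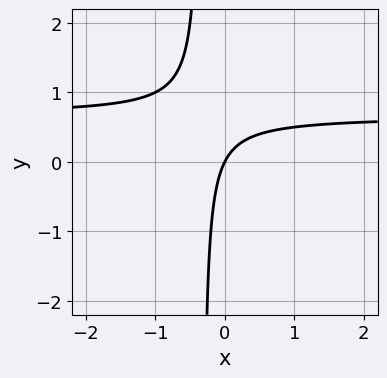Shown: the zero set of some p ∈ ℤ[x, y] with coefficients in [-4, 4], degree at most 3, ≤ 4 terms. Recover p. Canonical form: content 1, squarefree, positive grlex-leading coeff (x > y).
Degree: the shape is more complex than any degree-1 curve, so deg p = 2.
From the visible intercepts: it crosses the x-axis at the gridline x = 0; it crosses the y-axis at the gridline y = 0.
Together with the visible shape, these determine p as stated.

3*x*y - 2*x + y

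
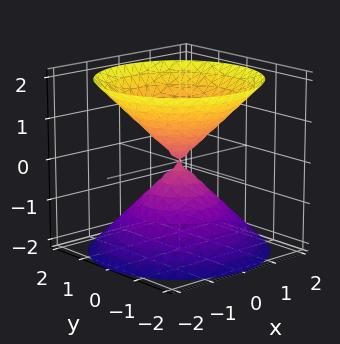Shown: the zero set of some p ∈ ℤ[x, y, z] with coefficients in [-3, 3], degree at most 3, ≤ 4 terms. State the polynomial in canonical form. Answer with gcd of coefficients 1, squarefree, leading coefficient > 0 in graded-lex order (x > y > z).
x^2 + y^2 - z^2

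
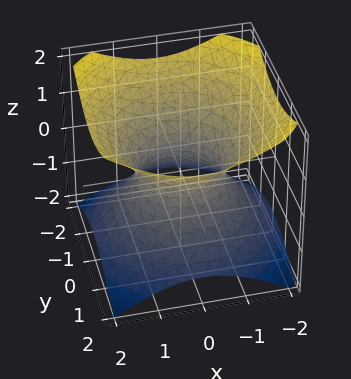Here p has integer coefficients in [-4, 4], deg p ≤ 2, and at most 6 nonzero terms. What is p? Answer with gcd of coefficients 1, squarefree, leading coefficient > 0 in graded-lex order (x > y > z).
2*x^2 + 2*y^2 - 3*z^2 - 2

(a) Degree: an hourglass — one-sheet hyperboloid; a quadric, so deg p = 2.
(b) Symmetries: the z ↦ −z reflection is a symmetry, so z appears only in even powers; the z-axis is an axis of rotation, so x and y enter only as x² + y².
(c) From the visible intercepts: the y-axis gridline crossings are at y ∈ {-1, 1}; no z-intercept at any integer in the box; among the integer gridlines, it crosses the x-axis at x ∈ {-1, 1}.
(d) Assembling these constraints gives the stated polynomial.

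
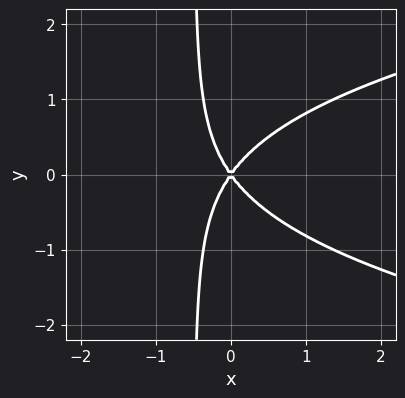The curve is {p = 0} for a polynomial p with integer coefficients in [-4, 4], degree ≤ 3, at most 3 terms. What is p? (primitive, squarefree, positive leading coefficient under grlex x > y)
2*x*y^2 - 2*x^2 + y^2

deg p = 3.
Symmetries: mirror symmetry y ↦ −y ⇒ only even powers of y.
From the axis intercepts and sections: one x-axis crossing is at x = 0; it meets the y-axis at y = 0 (among the integer gridlines).
Matching integer coefficients to the picture gives p.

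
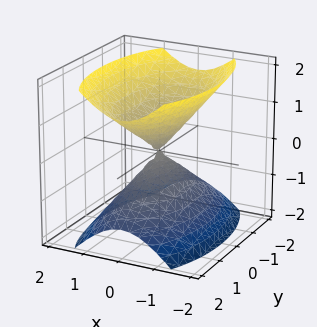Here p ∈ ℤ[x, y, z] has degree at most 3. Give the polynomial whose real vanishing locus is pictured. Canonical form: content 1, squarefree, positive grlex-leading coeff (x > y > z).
3*x^2 + y^2 - 2*z^2

1. I count 2 distinct pieces. They look like related sheets of one shape, so recover p as a whole.
2. Degree: a double cone through the origin; a quadric, so deg p = 2.
3. Symmetries: the y ↦ −y reflection is a symmetry, so y appears only in even powers; it's symmetric under z → −z, forcing even powers of z; the x ↦ −x reflection is a symmetry, so x appears only in even powers.
4. From the visible intercepts: one x-axis crossing is at x = 0; one z-axis crossing is at z = 0.
5. Assembling these constraints gives the stated polynomial.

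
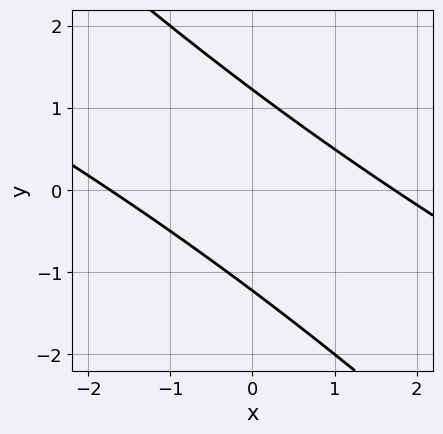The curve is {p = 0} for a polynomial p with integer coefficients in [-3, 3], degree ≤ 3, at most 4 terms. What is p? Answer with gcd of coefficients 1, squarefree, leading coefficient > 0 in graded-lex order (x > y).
x^2 + 3*x*y + 2*y^2 - 3

First, the degree is 2 — no degree-1 curve has this shape.
Finally, matching integer coefficients to the picture gives p.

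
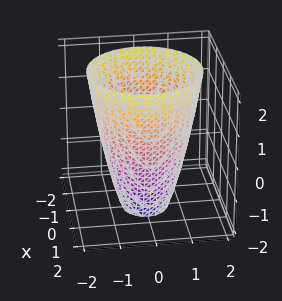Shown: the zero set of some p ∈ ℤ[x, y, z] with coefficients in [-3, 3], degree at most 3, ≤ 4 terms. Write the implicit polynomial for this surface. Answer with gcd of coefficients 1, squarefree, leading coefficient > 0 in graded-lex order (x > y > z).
2*x^2 + 2*y^2 - z - 3

deg p = 2. The shape is more complex than any degree-1 surface.
By symmetry, the z-axis is an axis of rotation, so x and y enter only as x² + y².
Against the integer gridlines: no z-intercept at any integer in the box; a circular section at z = -2 has radius between 0 and 1.
Together with the visible shape, these determine p as stated.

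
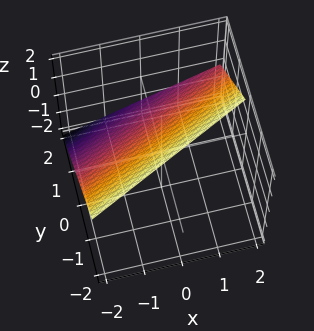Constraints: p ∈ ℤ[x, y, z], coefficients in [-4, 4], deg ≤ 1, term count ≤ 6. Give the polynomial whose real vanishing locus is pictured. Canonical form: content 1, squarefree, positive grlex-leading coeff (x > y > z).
1. Degree: every cross-section is a straight line — this is a plane, so deg p = 1.
2. From the visible intercepts: it crosses the y-axis at the gridline y = 1; it crosses the z-axis at the gridline z = 1.
3. Fitting integer coefficients to these (and the overall shape) gives p.

x - 2*y - 2*z + 2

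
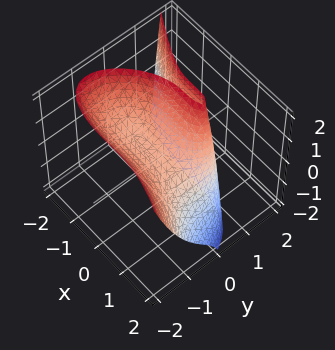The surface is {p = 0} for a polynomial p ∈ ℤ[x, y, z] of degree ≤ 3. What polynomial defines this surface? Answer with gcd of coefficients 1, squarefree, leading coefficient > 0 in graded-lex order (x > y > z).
x^3 + 3*y^3 - 3*y*z + 3*z - 3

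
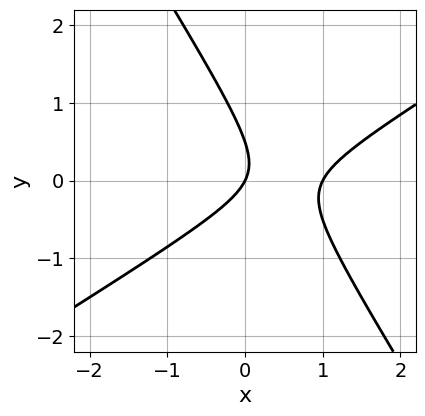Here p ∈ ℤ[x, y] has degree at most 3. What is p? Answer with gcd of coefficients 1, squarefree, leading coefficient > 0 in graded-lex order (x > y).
2*x^2 - 2*x*y - 2*y^2 - 2*x + y

1. The degree is 2 — a generic line meets the curve in up to 2 points.
2. From the axis intercepts and sections: one y-axis crossing is at y = 0; the x-axis gridline crossings are at x ∈ {0, 1}.
3. Assembling these constraints gives the stated polynomial.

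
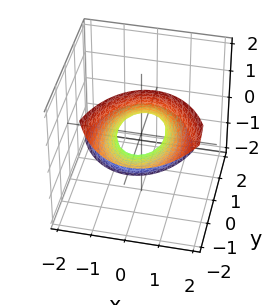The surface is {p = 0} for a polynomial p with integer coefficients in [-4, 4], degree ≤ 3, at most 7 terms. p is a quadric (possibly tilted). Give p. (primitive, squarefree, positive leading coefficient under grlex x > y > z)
2*x^2 - x*z + y^2 + 3*y*z + z^2 - 1

1. deg p = 2. No degree-1 surface has this shape.
2. From the axis intercepts and sections: among the integer gridlines, it crosses the y-axis at y ∈ {-1, 1}; among the integer gridlines, it crosses the z-axis at z ∈ {-1, 1}.
3. These observations pin down the coefficients.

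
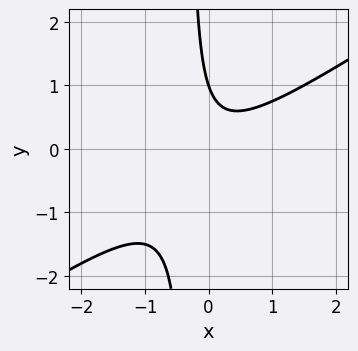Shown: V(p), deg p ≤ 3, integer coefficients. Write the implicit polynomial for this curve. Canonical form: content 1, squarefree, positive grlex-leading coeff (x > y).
2*x^2 - 3*x*y - y + 1

The degree is 2 — the shape is more complex than any degree-1 curve.
From the visible intercepts: it misses every integer gridline on the x-axis; one y-axis crossing is at y = 1.
Putting this together gives p.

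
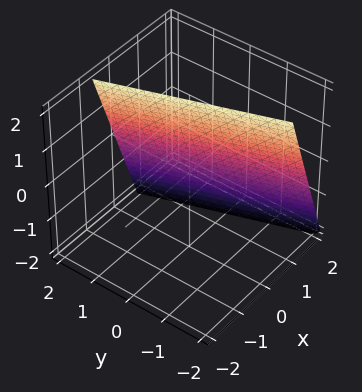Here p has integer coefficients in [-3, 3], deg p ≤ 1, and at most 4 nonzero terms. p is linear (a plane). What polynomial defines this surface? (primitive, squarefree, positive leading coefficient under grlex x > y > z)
Degree: the surface is flat (a plane), so deg p = 1.
Checking where it meets the axes: it crosses the z-axis at the gridline z = 2; it crosses the y-axis at the gridline y = 2.
Together with the visible shape, these determine p as stated.

3*x + y + z - 2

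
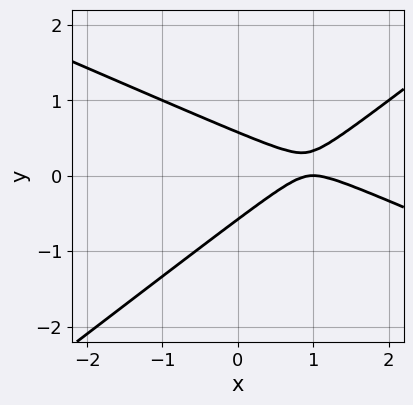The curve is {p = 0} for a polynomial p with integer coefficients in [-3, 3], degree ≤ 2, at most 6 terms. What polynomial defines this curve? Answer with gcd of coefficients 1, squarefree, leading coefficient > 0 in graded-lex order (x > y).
x^2 + x*y - 3*y^2 - 2*x + 1

1. Degree: no degree-1 curve has this shape, so deg p = 2.
2. Checking where it meets the axes: one x-axis crossing is at x = 1.
3. Fitting integer coefficients to these (and the overall shape) gives p.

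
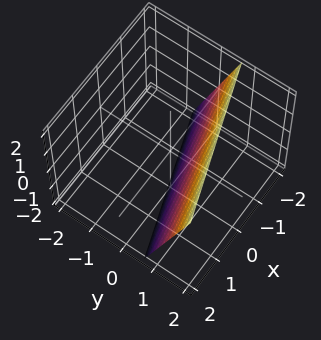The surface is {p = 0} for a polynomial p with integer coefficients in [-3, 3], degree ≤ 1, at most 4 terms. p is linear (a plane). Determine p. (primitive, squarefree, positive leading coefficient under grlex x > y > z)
x - 3*y + z + 2

First, degree: the surface is flat (a plane), so deg p = 1.
Next, from the axis intercepts and sections: one x-axis crossing is at x = -2; one z-axis crossing is at z = -2.
Finally, solving for integer coefficients yields p as stated.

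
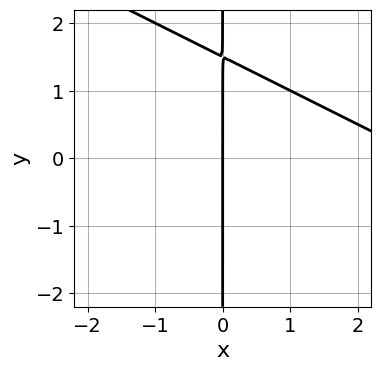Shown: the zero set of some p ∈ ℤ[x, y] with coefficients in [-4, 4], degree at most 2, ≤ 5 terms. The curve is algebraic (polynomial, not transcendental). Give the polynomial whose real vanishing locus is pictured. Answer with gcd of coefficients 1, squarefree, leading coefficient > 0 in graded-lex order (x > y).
x^2 + 2*x*y - 3*x

(a) Degree: no degree-1 curve has this shape, so deg p = 2.
(b) Observable constraints: the visible y-axis segment lies entirely on the curve; one x-axis crossing is at x = 0.
(c) These observations pin down the coefficients.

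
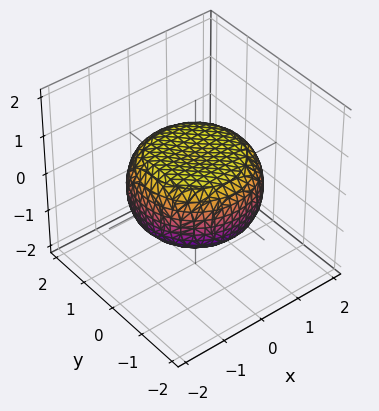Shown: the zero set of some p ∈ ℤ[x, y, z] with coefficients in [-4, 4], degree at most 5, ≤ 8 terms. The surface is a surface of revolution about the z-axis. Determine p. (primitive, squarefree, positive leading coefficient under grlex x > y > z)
1. deg p = 4.
2. Symmetries: every cross-section ⟂ z is a circle, so x, y appear only via x² + y².
3. Reading off the gridlines: a circular section at z = 0 has radius between 1 and 2.
4. The integer polynomial consistent with all of this is the stated p.

x^4 + 2*x^2*y^2 + y^4 - x^2 - y^2 + 3*z^2 - 2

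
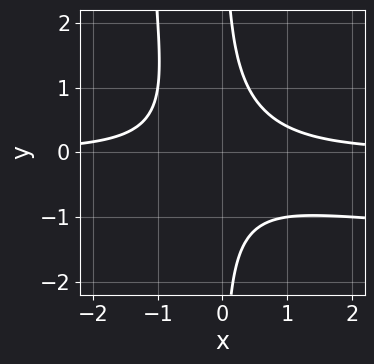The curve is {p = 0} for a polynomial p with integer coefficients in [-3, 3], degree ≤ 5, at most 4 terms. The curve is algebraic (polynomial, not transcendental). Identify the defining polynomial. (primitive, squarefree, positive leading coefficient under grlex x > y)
2*x^2*y^2 + 3*x^2*y + 3*x*y^2 - 2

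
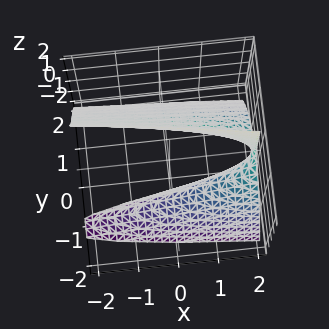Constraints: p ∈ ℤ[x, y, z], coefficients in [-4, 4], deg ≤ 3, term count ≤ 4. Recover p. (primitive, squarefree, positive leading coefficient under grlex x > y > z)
Degree: no degree-2 surface has this shape, so deg p = 3.
Against the integer gridlines: one y-axis crossing is at y = 1; it crosses the x-axis at the gridline x = 2.
Matching integer coefficients to the picture gives p.

2*y^3 + 3*y*z + x - 2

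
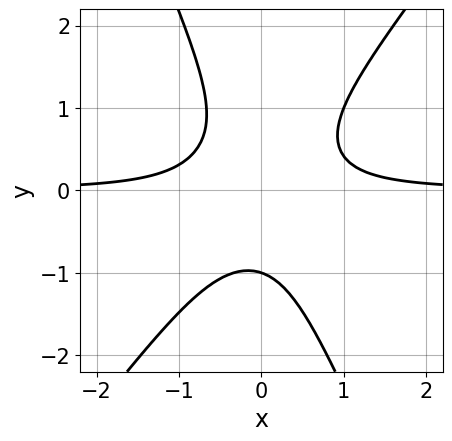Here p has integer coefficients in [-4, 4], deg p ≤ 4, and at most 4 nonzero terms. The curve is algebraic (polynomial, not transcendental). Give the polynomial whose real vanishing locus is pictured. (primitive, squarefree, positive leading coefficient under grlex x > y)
3*x^2*y - x*y^2 - y^3 - 1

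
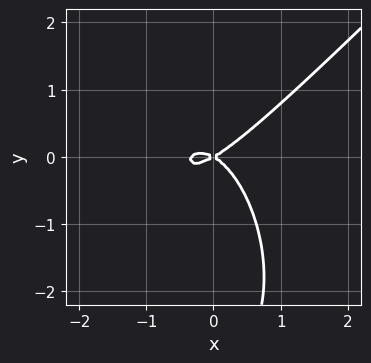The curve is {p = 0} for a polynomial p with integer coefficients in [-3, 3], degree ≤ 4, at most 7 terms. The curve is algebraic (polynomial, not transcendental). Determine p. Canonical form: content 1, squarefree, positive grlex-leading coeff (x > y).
3*x^3 - 2*x^2*y - y^3 + x^2 - 3*y^2

The degree is 3 — the shape is more complex than any degree-2 curve.
Against the integer gridlines: it meets the y-axis at y = 0 (among the integer gridlines); it crosses the x-axis at the gridline x = 0.
Solving for integer coefficients yields p as stated.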